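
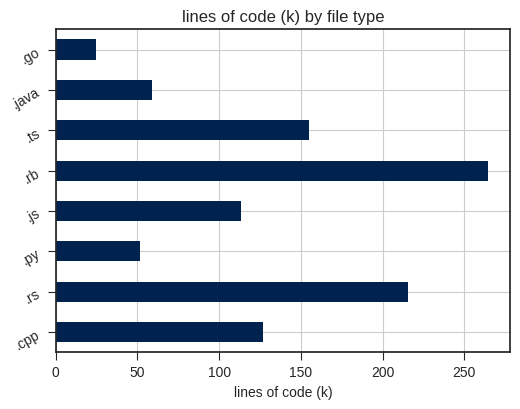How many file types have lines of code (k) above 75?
Above 75: .cpp, .rs, .js, .rb, .ts.

5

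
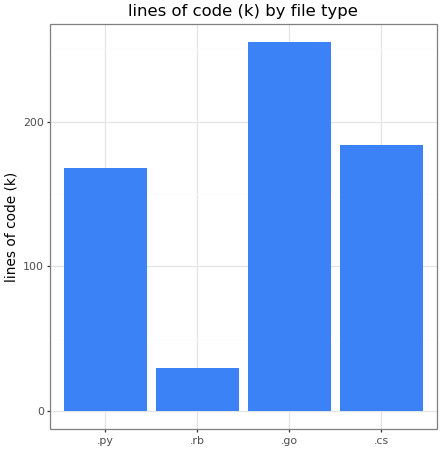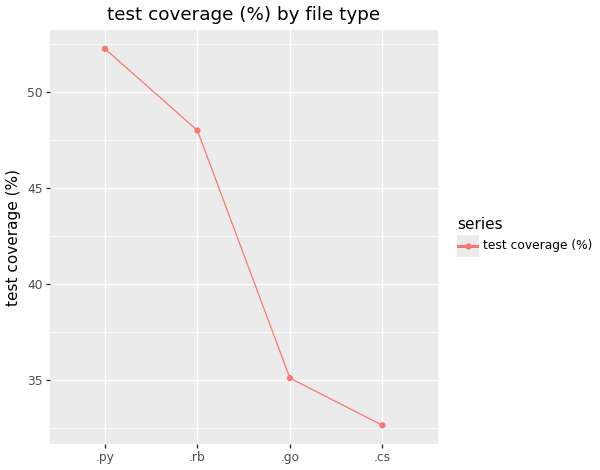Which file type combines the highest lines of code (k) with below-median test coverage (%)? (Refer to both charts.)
Chart 2 median test coverage (%) ≈ 40; below-median file types: .go, .cs. Among those, .go has the highest lines of code (k) (≈ 250).

.go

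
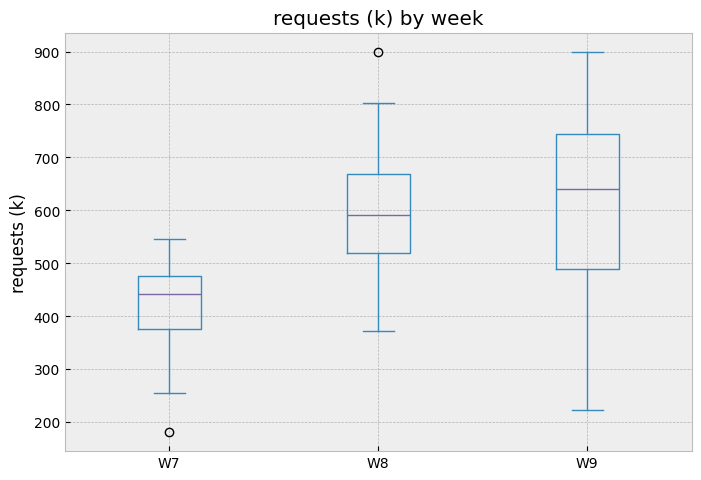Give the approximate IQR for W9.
≈ 260

Q3 ≈ 740, Q1 ≈ 480; IQR ≈ 260.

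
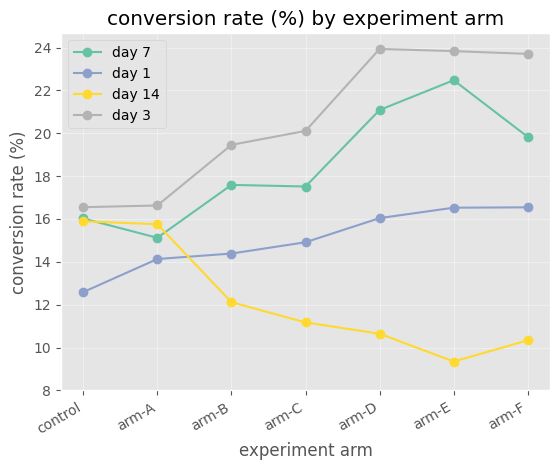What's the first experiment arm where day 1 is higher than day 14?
arm-A: day 1 ≈ 14 vs day 14 ≈ 16 (not yet); arm-B: day 1 ≈ 14 vs day 14 ≈ 12 (first crossover).

arm-B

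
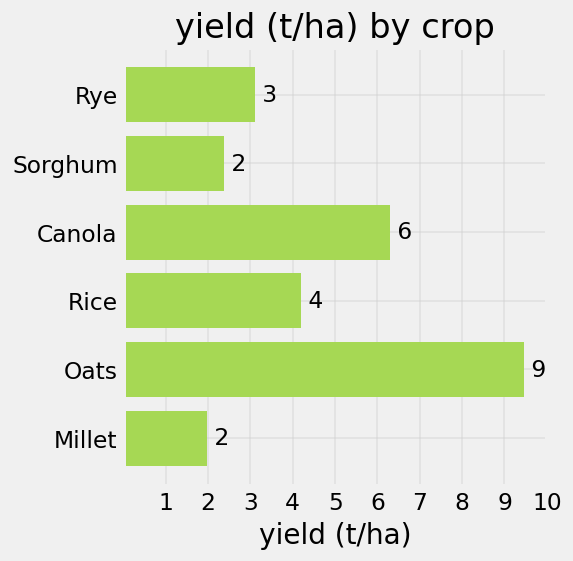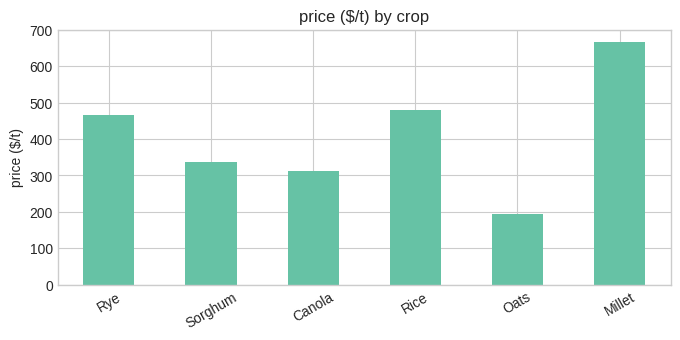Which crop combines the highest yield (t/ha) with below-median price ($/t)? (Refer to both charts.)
Chart 2 median price ($/t) ≈ 400; below-median crops: Sorghum, Canola, Oats. Among those, Oats has the highest yield (t/ha) (≈ 9).

Oats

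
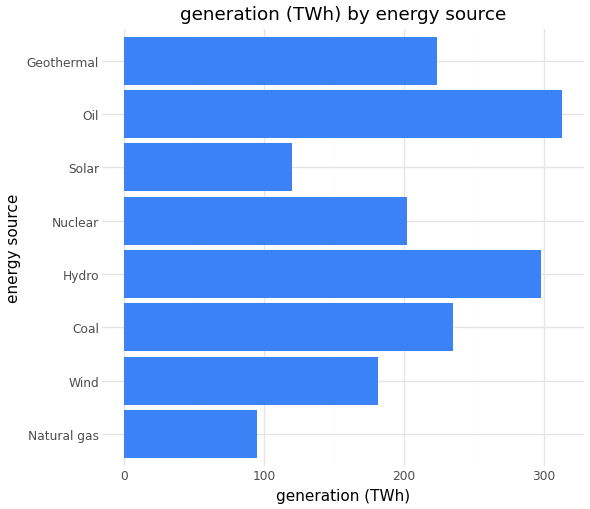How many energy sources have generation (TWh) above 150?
6

Above 150: Wind, Coal, Hydro, Nuclear, Oil, Geothermal.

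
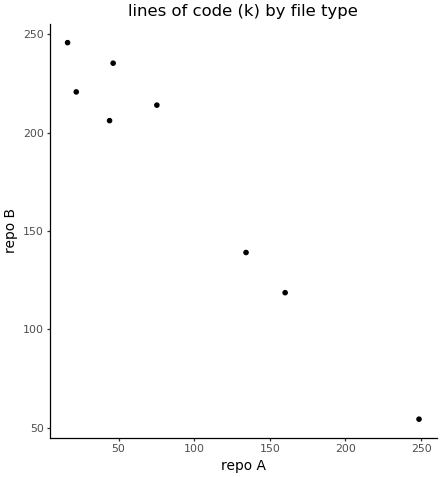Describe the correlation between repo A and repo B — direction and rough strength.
negative, strong

Points are negatively correlated; strong (|r| ≈ 1.0).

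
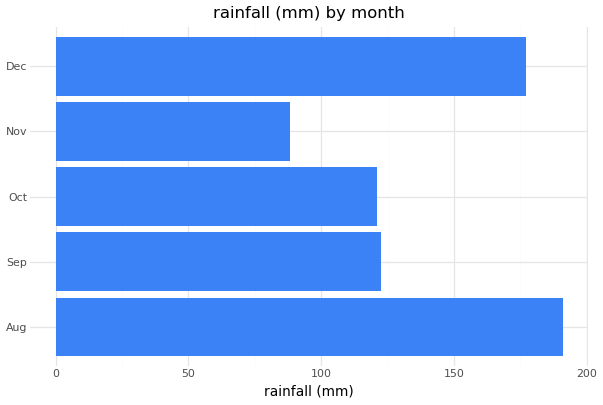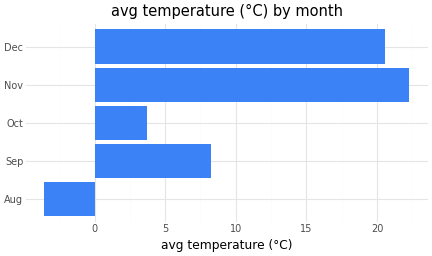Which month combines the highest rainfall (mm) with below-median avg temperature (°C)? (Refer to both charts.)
Aug

Chart 2 median avg temperature (°C) ≈ 10; below-median months: Aug, Oct. Among those, Aug has the highest rainfall (mm) (≈ 200).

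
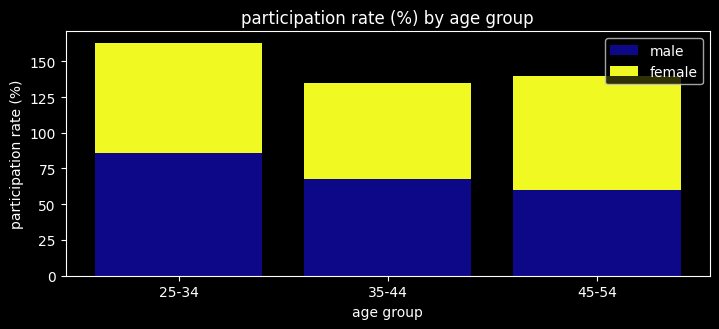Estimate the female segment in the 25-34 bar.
≈ 80

female top ≈ 160, bottom ≈ 80; segment ≈ 80.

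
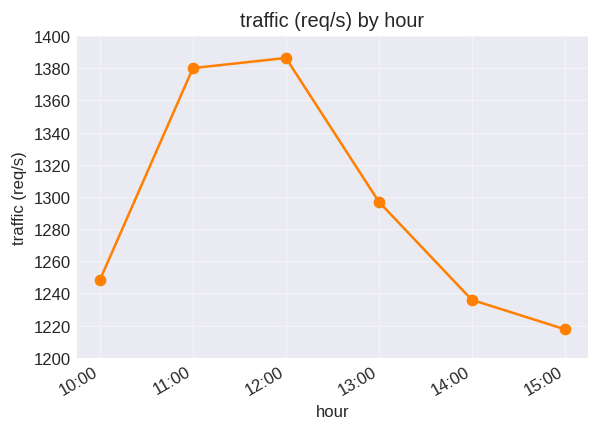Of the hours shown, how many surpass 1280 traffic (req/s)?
3

Above 1280: 11:00, 12:00, 13:00.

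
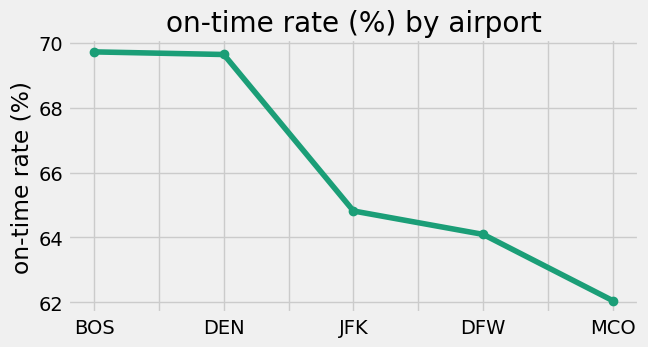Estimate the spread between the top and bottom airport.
≈ 8

Max BOS ≈ 70, min MCO ≈ 62; range ≈ 8.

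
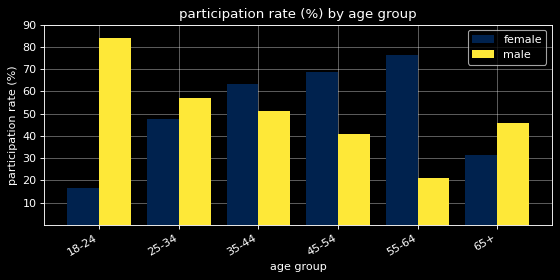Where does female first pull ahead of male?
35-44

25-34: female ≈ 50 vs male ≈ 60 (not yet); 35-44: female ≈ 60 vs male ≈ 50 (first crossover).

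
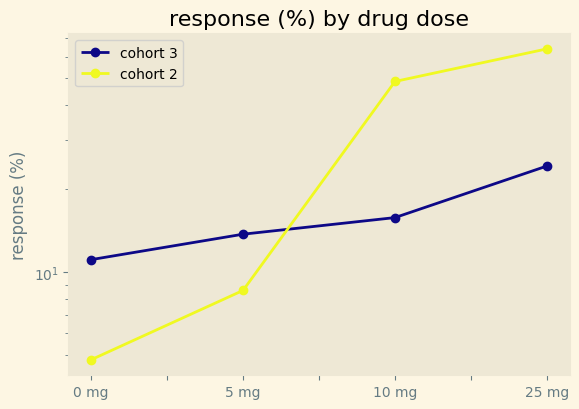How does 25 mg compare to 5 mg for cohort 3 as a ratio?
25 mg ≈ 25, 5 mg ≈ 15; 25/15 ≈ 1.67.

≈ 1.67×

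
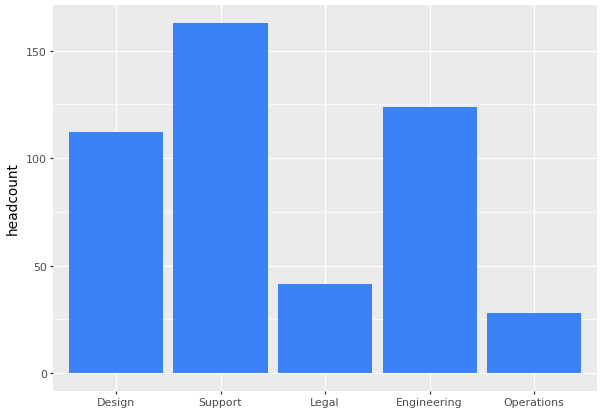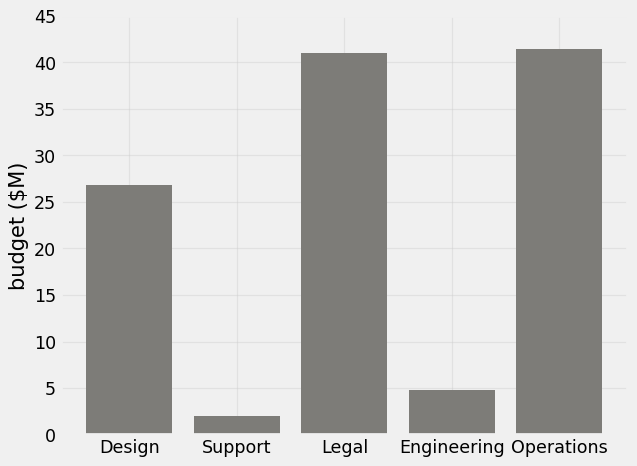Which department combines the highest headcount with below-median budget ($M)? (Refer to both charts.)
Support

Chart 2 median budget ($M) ≈ 25; below-median departments: Support, Engineering. Among those, Support has the highest headcount (≈ 160).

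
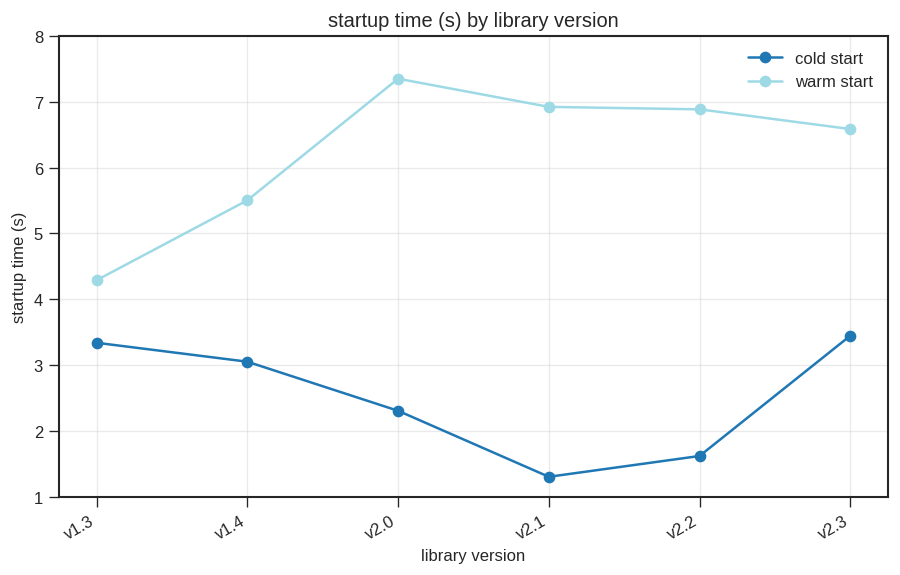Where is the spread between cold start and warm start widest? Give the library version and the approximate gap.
v2.1: cold start ≈ 1, warm start ≈ 7 → gap ≈ 6. Next-largest (v2.2) is only ≈ 5.

v2.1, ≈ 6 s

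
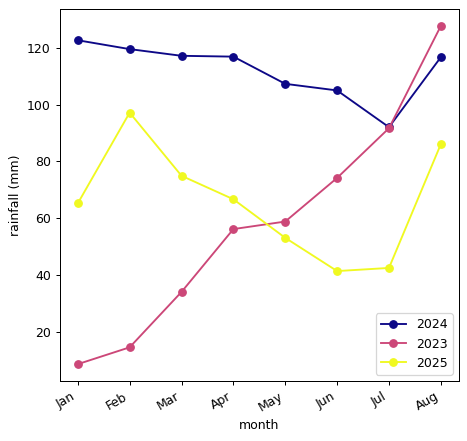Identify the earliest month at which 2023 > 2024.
Jul: 2023 ≈ 90 vs 2024 ≈ 90 (not yet); Aug: 2023 ≈ 130 vs 2024 ≈ 120 (first crossover).

Aug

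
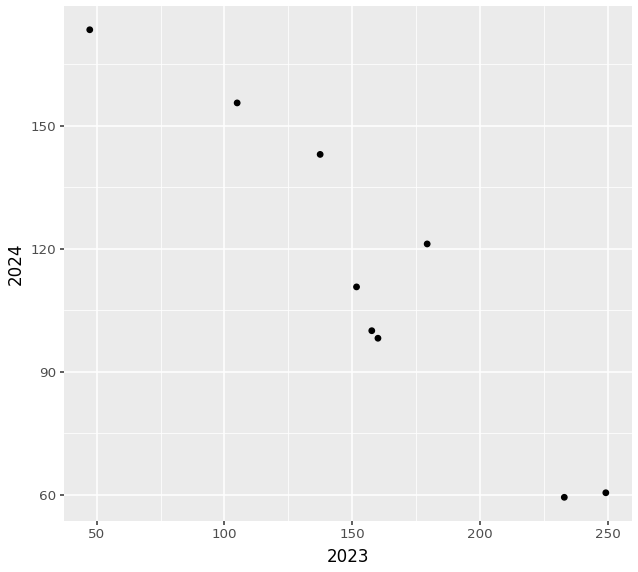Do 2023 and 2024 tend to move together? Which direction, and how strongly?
Points are negatively correlated; strong (|r| ≈ 0.9).

negative, strong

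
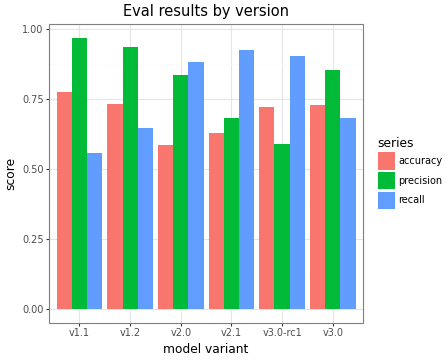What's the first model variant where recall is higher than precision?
v1.2: recall ≈ 0.6 vs precision ≈ 0.9 (not yet); v2.0: recall ≈ 0.9 vs precision ≈ 0.8 (first crossover).

v2.0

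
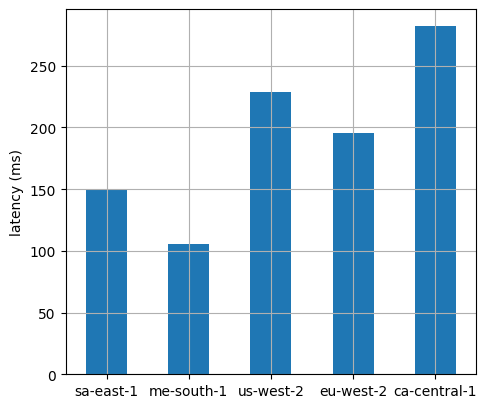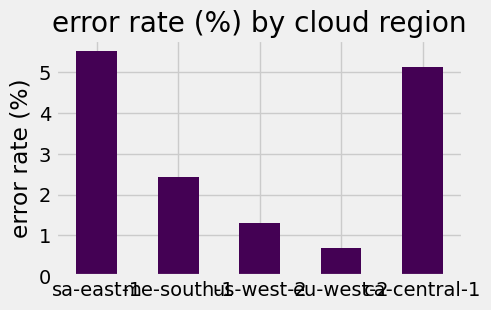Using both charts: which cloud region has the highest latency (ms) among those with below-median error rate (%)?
Chart 2 median error rate (%) ≈ 2; below-median cloud regions: us-west-2, eu-west-2. Among those, us-west-2 has the highest latency (ms) (≈ 250).

us-west-2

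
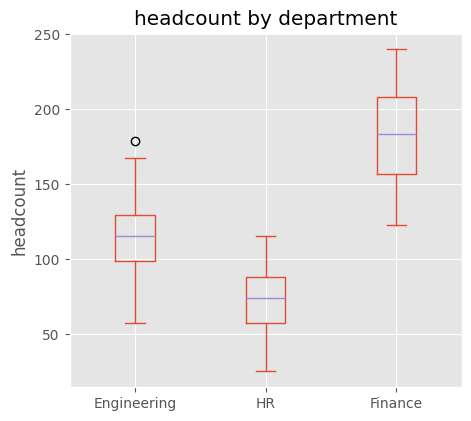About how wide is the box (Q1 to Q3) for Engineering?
Q3 ≈ 130, Q1 ≈ 100; IQR ≈ 30.

≈ 30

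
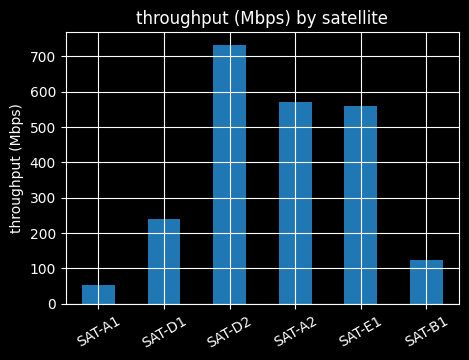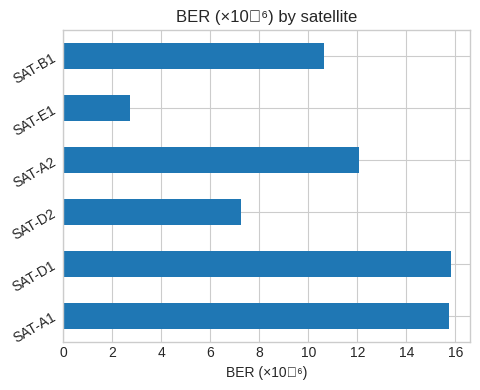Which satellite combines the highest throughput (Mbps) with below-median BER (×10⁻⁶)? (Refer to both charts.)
Chart 2 median BER (×10⁻⁶) ≈ 12; below-median satellites: SAT-D2, SAT-E1, SAT-B1. Among those, SAT-D2 has the highest throughput (Mbps) (≈ 700).

SAT-D2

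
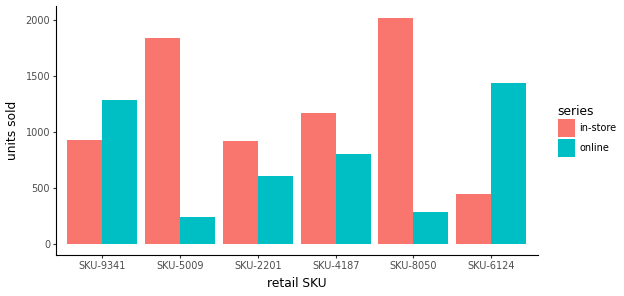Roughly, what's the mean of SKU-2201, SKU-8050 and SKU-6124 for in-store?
≈ 1133

(1000 + 2000 + 400) / 3 ≈ 1133.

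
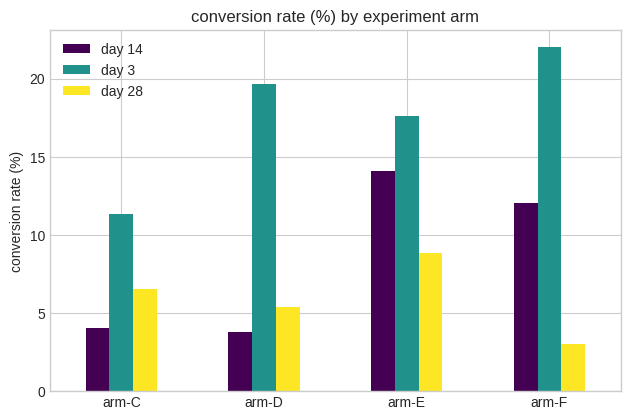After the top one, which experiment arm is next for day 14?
arm-F

Top 3 for day 14: arm-E ≈ 14, arm-F ≈ 12, arm-C ≈ 4.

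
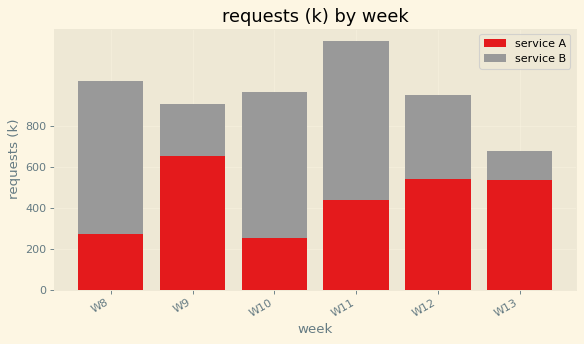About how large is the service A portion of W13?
≈ 600

service A top ≈ 600, bottom ≈ 0; segment ≈ 600.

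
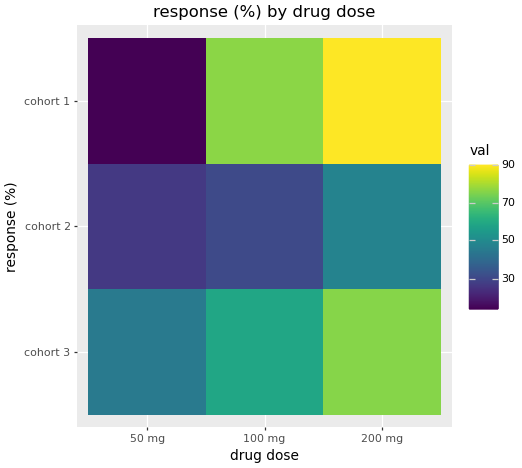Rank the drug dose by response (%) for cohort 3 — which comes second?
100 mg

Top 3 for cohort 3: 200 mg ≈ 80, 100 mg ≈ 60, 50 mg ≈ 40.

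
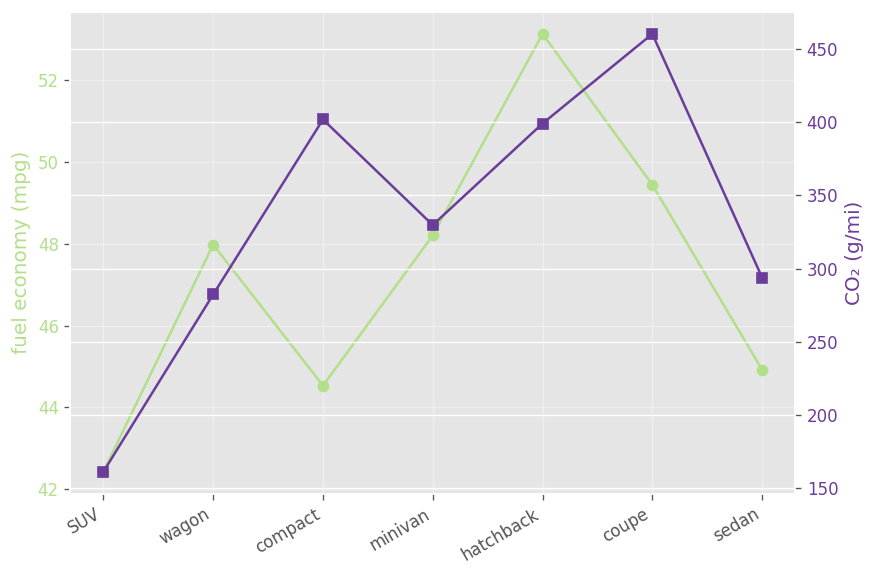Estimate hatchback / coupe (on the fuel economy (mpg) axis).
≈ 1.08×

hatchback ≈ 53, coupe ≈ 49; 53/49 ≈ 1.08.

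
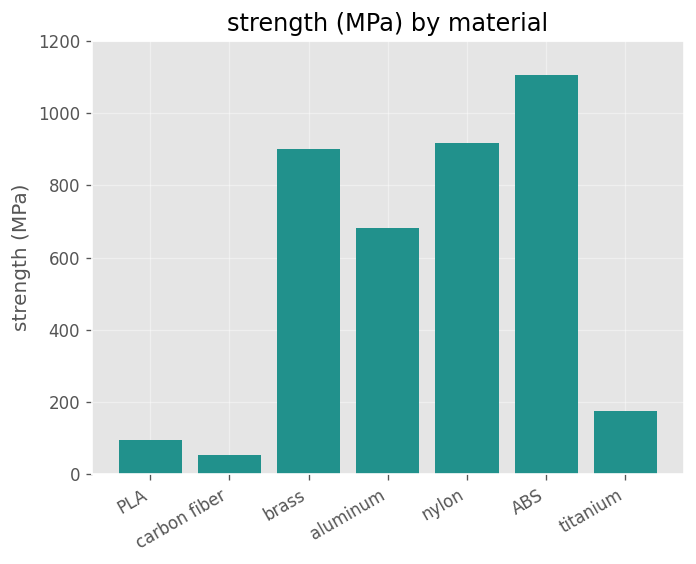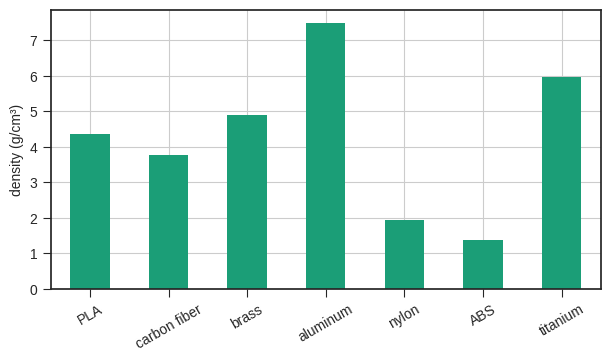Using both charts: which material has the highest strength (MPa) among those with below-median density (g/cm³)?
ABS

Chart 2 median density (g/cm³) ≈ 4; below-median materials: carbon fiber, nylon, ABS. Among those, ABS has the highest strength (MPa) (≈ 1200).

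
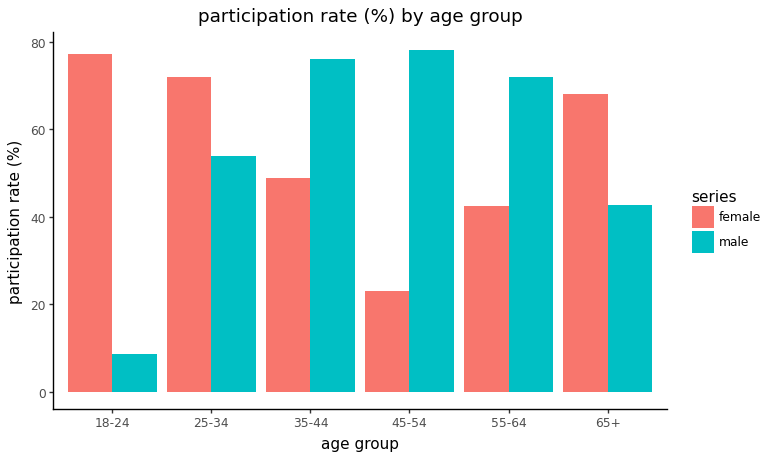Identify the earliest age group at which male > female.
35-44

25-34: male ≈ 50 vs female ≈ 70 (not yet); 35-44: male ≈ 80 vs female ≈ 50 (first crossover).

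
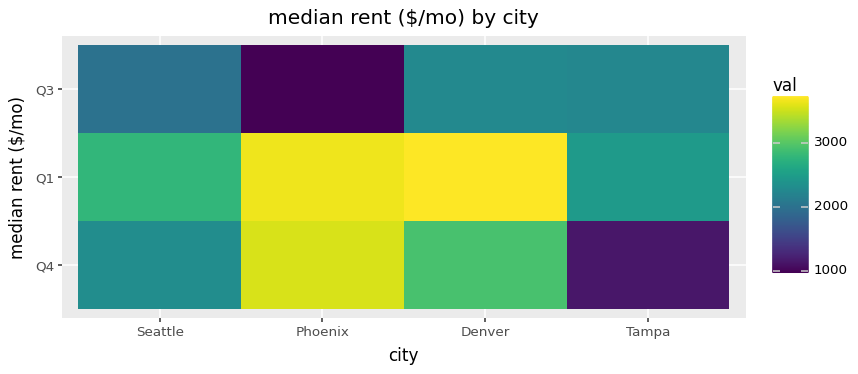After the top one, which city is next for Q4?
Denver

Top 3 for Q4: Phoenix ≈ 3500, Denver ≈ 3000, Seattle ≈ 2500.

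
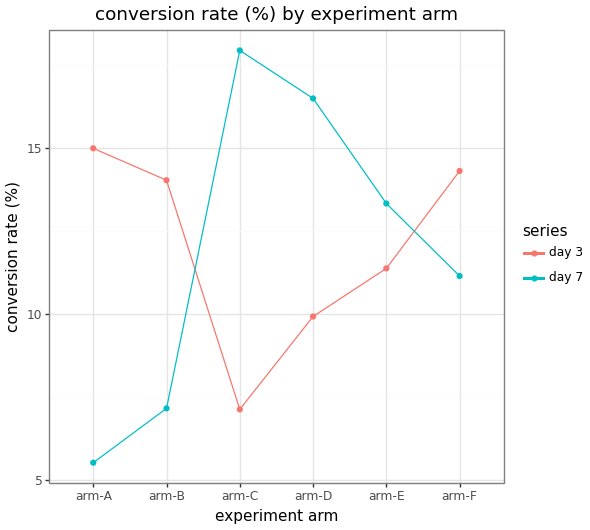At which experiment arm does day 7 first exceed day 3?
arm-B: day 7 ≈ 8 vs day 3 ≈ 14 (not yet); arm-C: day 7 ≈ 18 vs day 3 ≈ 8 (first crossover).

arm-C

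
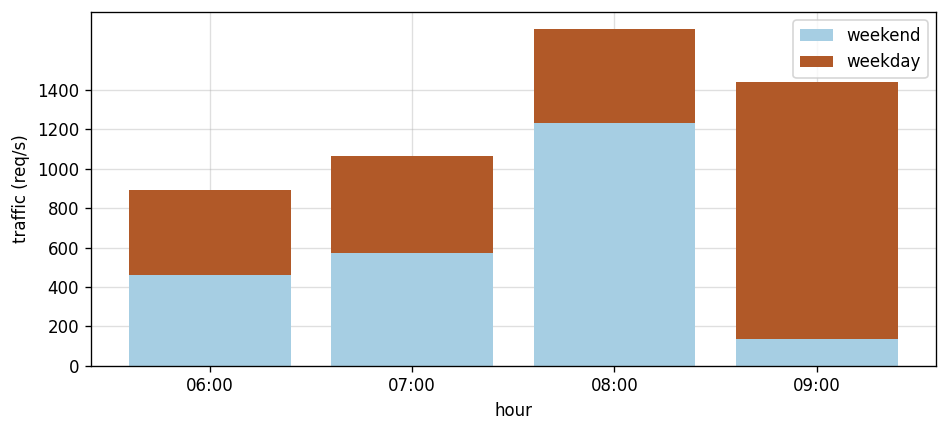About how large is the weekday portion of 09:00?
weekday top ≈ 1400, bottom ≈ 200; segment ≈ 1200.

≈ 1200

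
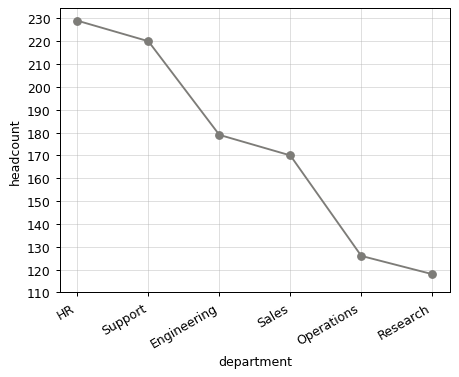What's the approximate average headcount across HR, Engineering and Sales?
≈ 193

(230 + 180 + 170) / 3 ≈ 193.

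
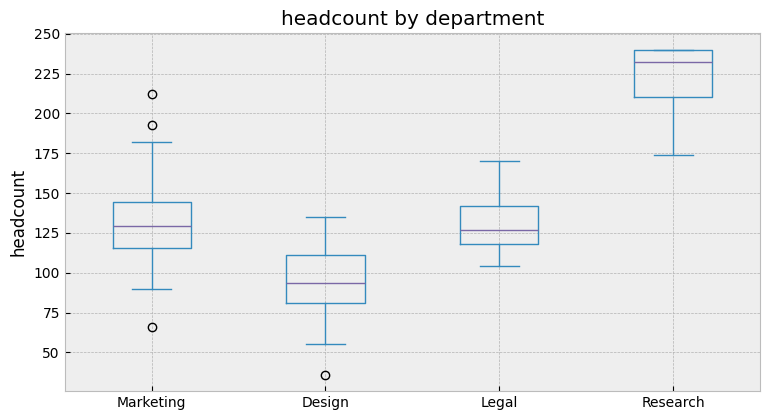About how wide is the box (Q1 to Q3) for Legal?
≈ 20

Q3 ≈ 140, Q1 ≈ 120; IQR ≈ 20.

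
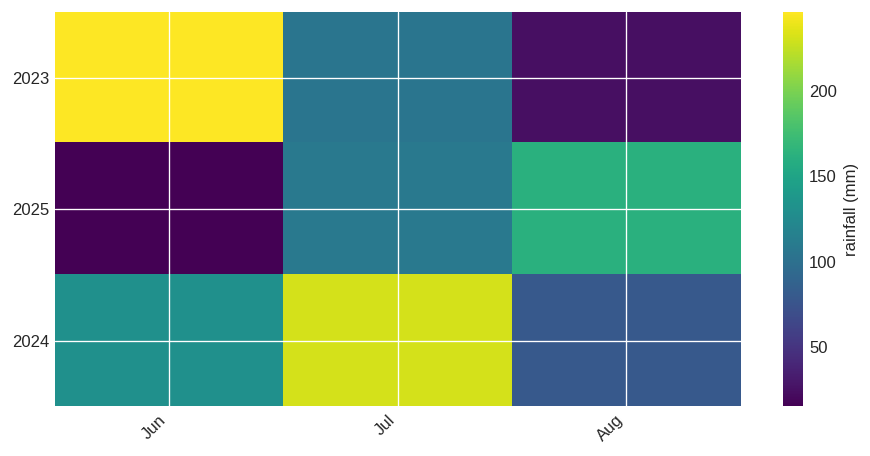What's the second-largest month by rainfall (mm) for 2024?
Top 3 for 2024: Jul ≈ 240, Jun ≈ 140, Aug ≈ 80.

Jun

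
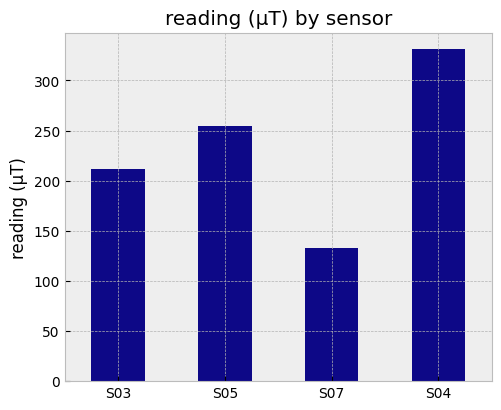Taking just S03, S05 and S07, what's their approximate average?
≈ 200

(200 + 250 + 150) / 3 ≈ 200.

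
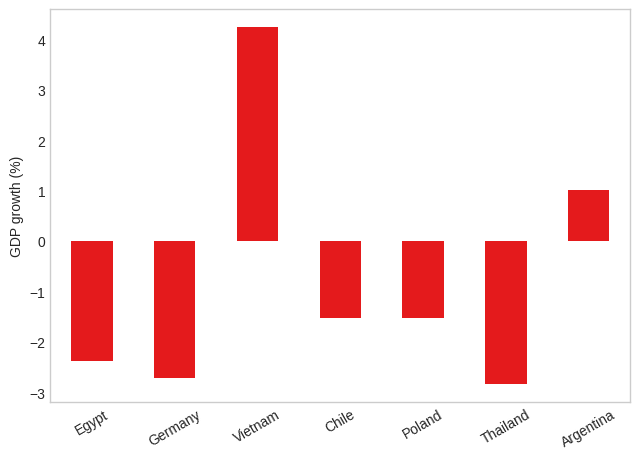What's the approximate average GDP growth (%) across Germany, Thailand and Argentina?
(-3 + -3 + 1) / 3 ≈ -2.

≈ -2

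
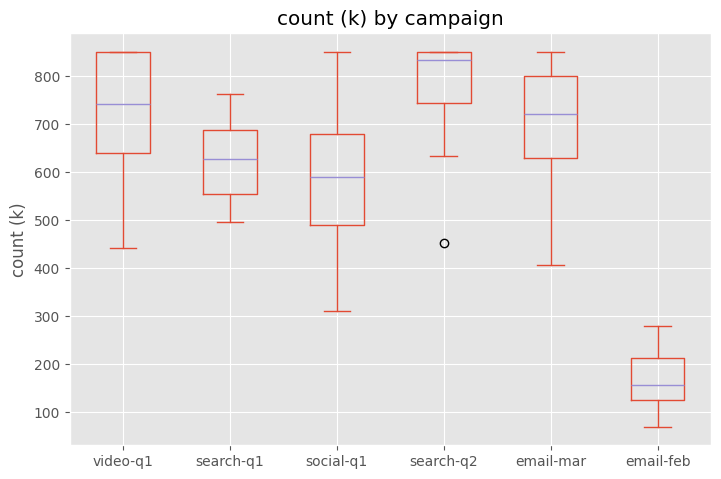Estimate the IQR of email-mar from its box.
Q3 ≈ 800, Q1 ≈ 600; IQR ≈ 200.

≈ 200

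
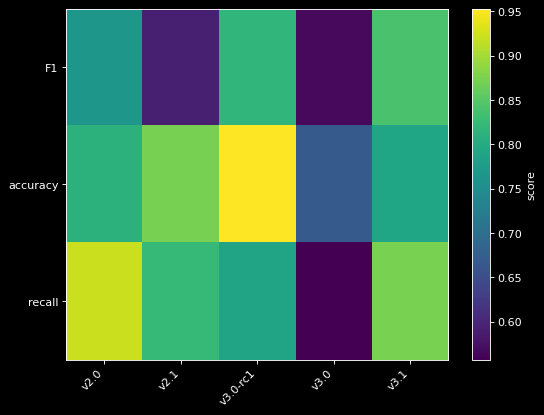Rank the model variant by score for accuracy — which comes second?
v2.1

Top 3 for accuracy: v3.0-rc1 ≈ 0.95, v2.1 ≈ 0.85, v2.0 ≈ 0.80.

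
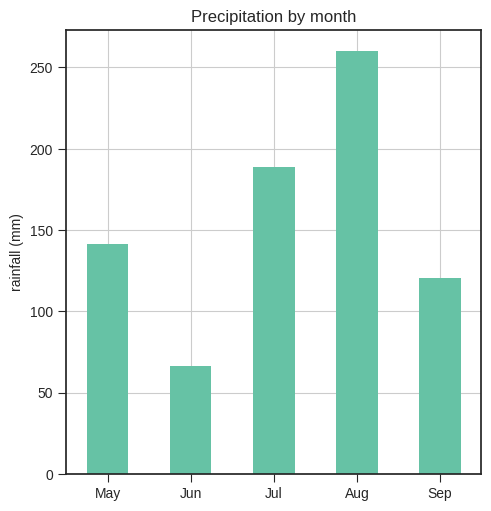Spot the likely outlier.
Aug ≈ 250; the rest sit between ≈ 75 and ≈ 200.

Aug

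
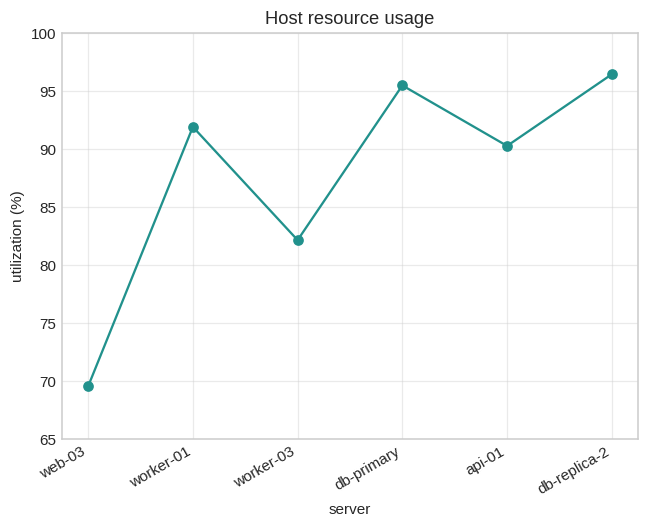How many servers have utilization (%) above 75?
Above 75: worker-01, worker-03, db-primary, api-01, db-replica-2.

5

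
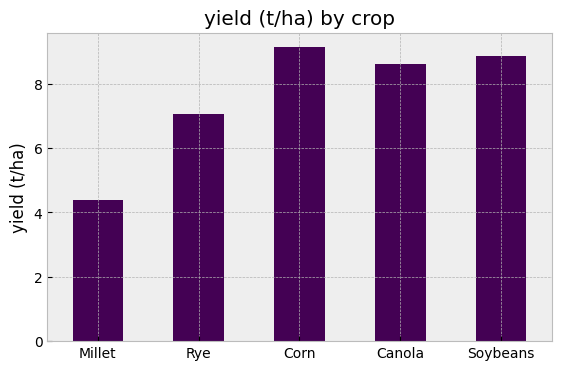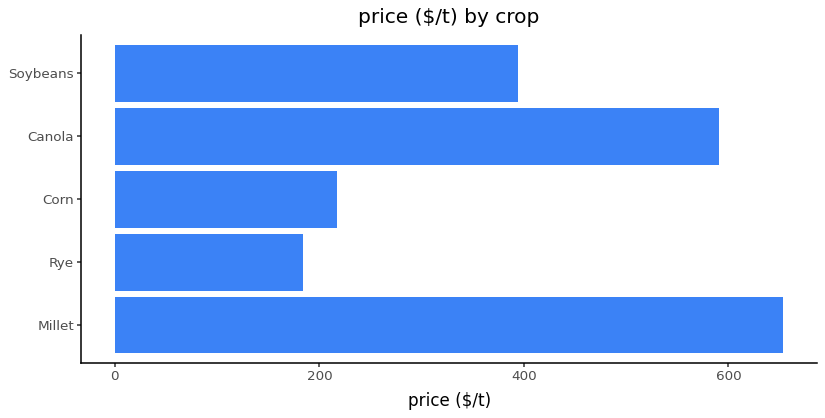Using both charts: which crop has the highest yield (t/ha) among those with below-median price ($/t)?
Chart 2 median price ($/t) ≈ 400; below-median crops: Rye, Corn. Among those, Corn has the highest yield (t/ha) (≈ 9).

Corn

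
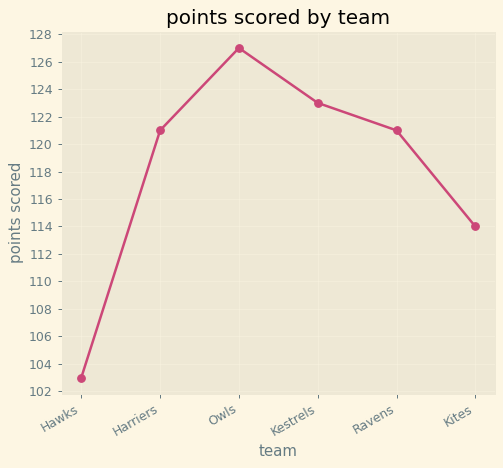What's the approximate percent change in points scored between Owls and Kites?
≈ -10.9%

Owls ≈ 128, Kites ≈ 114; (114 − 128) / 128 ≈ -10.9%.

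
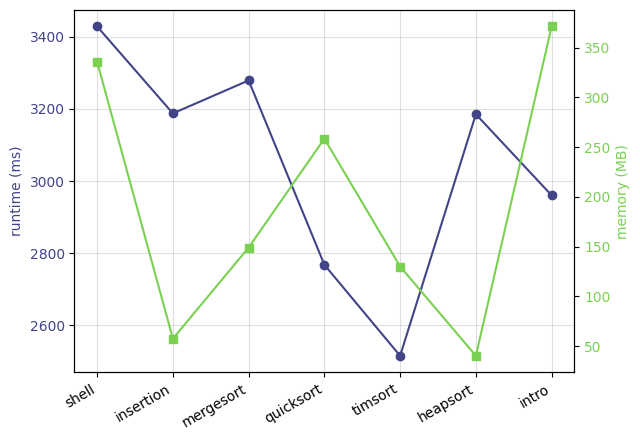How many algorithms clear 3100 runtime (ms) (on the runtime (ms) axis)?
4

Above 3100: shell, insertion, mergesort, heapsort.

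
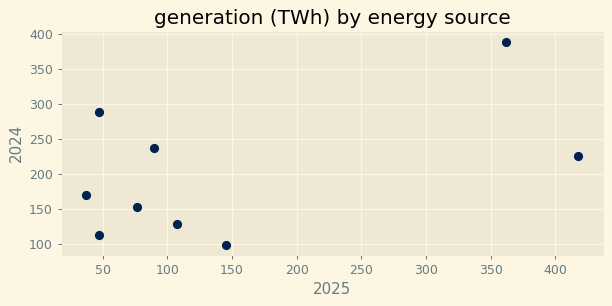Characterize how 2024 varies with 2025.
Points are positively correlated; moderate (|r| ≈ 0.5).

positive, moderate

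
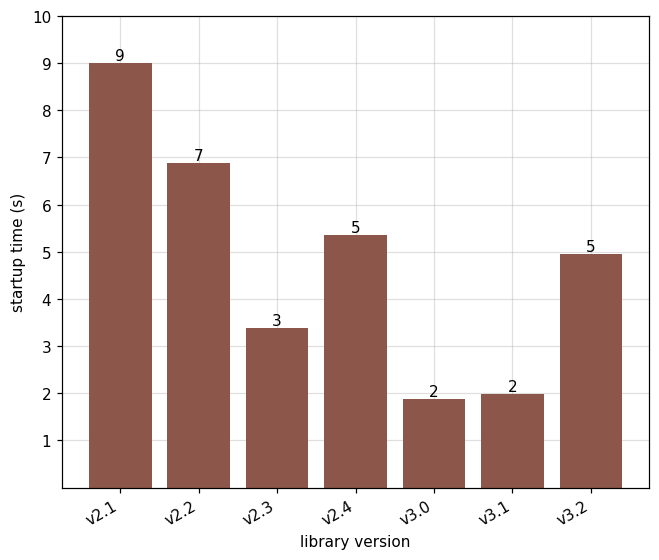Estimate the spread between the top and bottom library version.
≈ 7

Max v2.1 ≈ 9, min v3.0 ≈ 2; range ≈ 7.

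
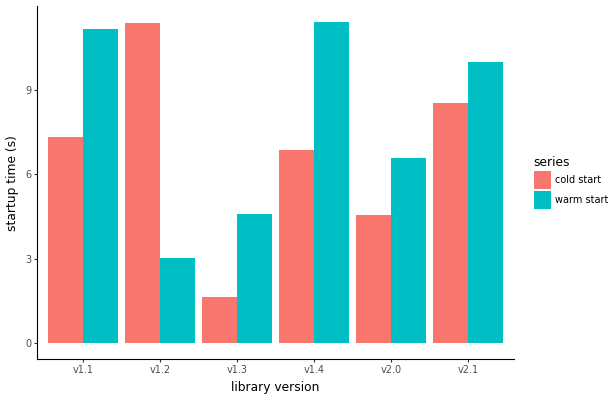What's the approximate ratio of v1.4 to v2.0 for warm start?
≈ 1.57×

v1.4 ≈ 11, v2.0 ≈ 7; 11/7 ≈ 1.57.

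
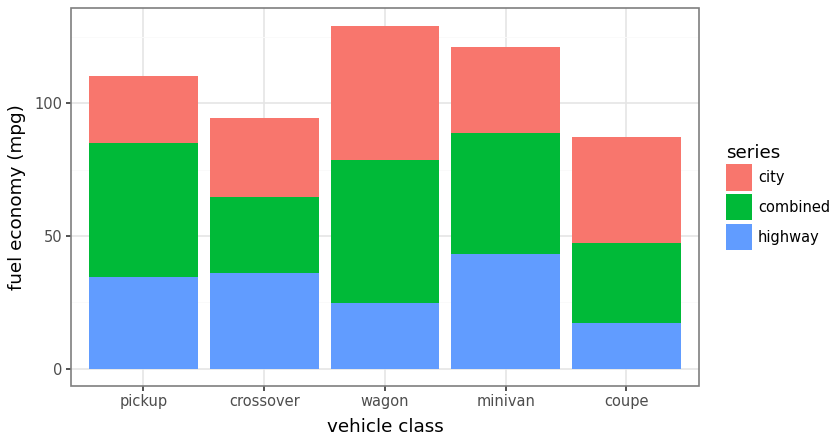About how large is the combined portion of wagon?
combined top ≈ 80, bottom ≈ 20; segment ≈ 60.

≈ 60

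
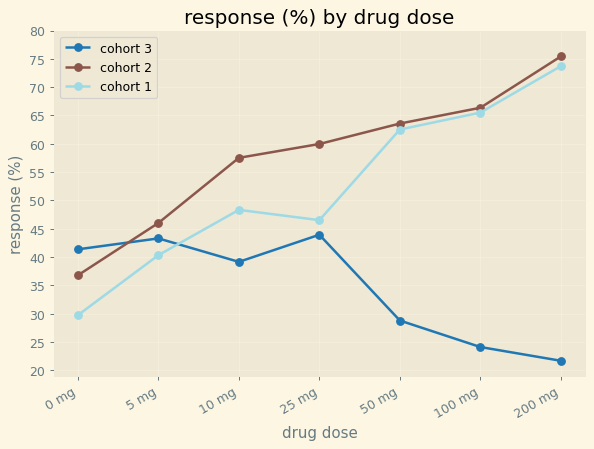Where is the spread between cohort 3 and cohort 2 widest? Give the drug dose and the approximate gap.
200 mg, ≈ 55 %

200 mg: cohort 3 ≈ 20, cohort 2 ≈ 75 → gap ≈ 55. Next-largest (100 mg) is only ≈ 40.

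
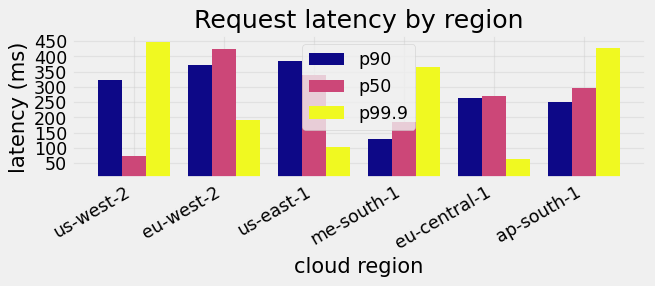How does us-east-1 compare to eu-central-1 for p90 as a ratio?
≈ 1.6×

us-east-1 ≈ 400, eu-central-1 ≈ 250; 400/250 ≈ 1.6.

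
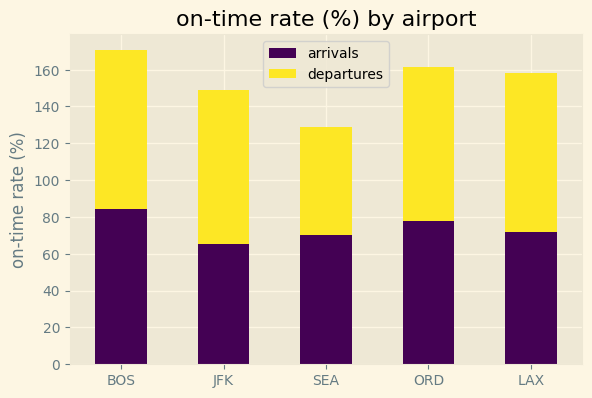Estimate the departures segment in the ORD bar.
departures top ≈ 160, bottom ≈ 80; segment ≈ 80.

≈ 80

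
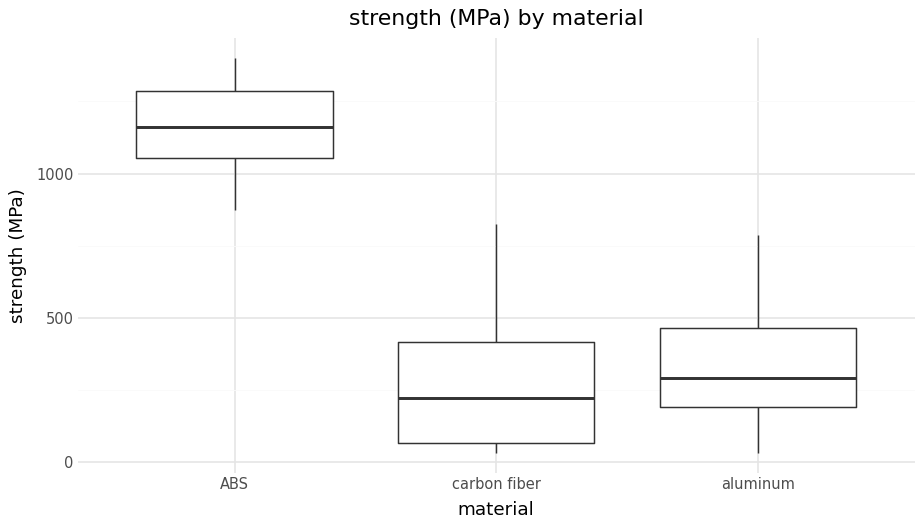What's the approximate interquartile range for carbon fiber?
≈ 300

Q3 ≈ 400, Q1 ≈ 100; IQR ≈ 300.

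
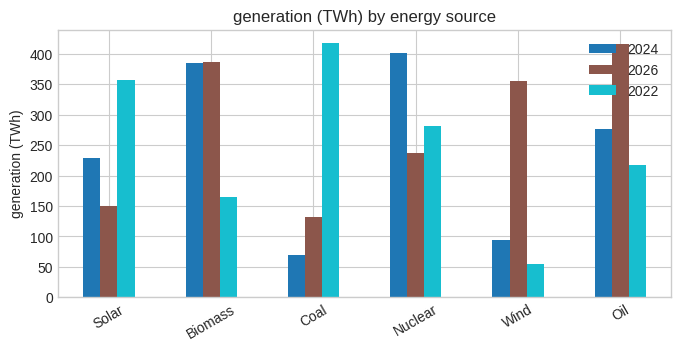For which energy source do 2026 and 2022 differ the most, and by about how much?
Wind: 2026 ≈ 350, 2022 ≈ 50 → gap ≈ 300. Next-largest (Coal) is only ≈ 250.

Wind, ≈ 300 TWh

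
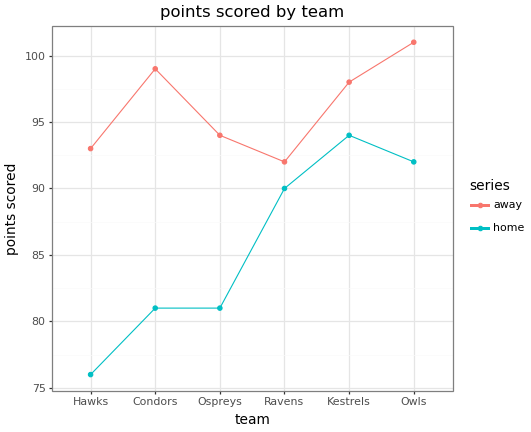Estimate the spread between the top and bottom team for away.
Max Owls ≈ 100, min Ravens ≈ 90; range ≈ 10.

≈ 10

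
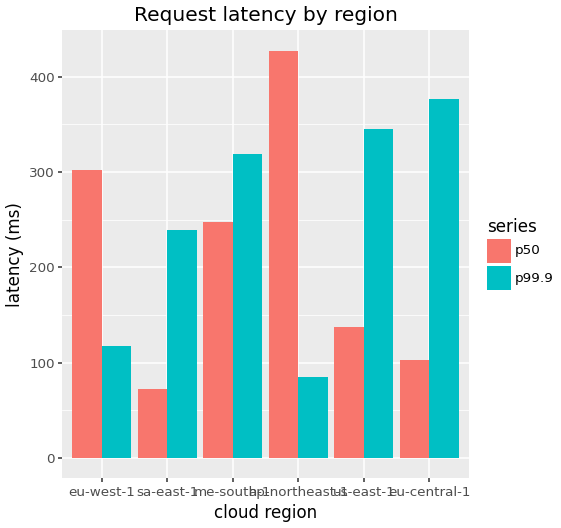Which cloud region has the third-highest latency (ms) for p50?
Top 4 for p50: ap-northeast-1 ≈ 450, eu-west-1 ≈ 300, me-south-1 ≈ 250, us-east-1 ≈ 150.

me-south-1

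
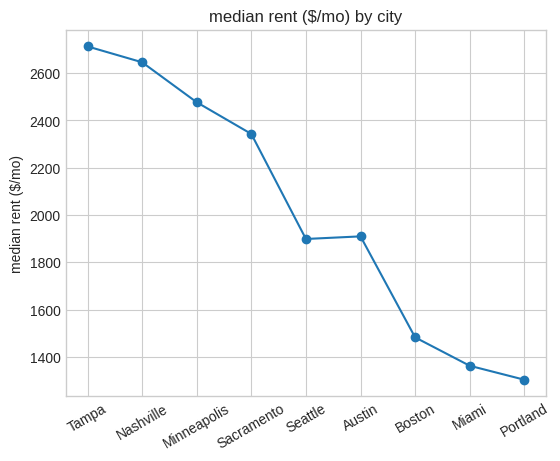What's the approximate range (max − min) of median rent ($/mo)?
≈ 1400

Max Tampa ≈ 2800, min Portland ≈ 1400; range ≈ 1400.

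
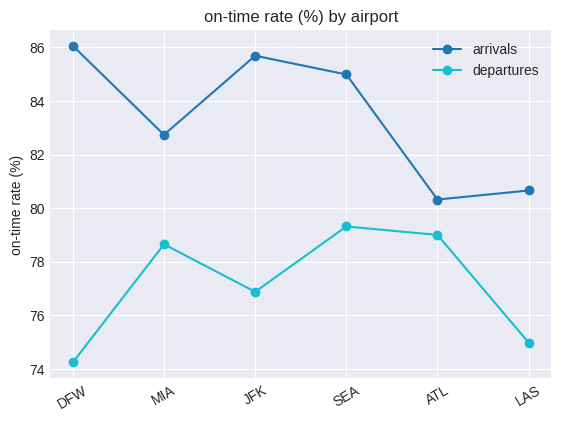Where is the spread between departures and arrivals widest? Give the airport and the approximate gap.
DFW: departures ≈ 74, arrivals ≈ 86 → gap ≈ 12. Next-largest (JFK) is only ≈ 9.

DFW, ≈ 12 %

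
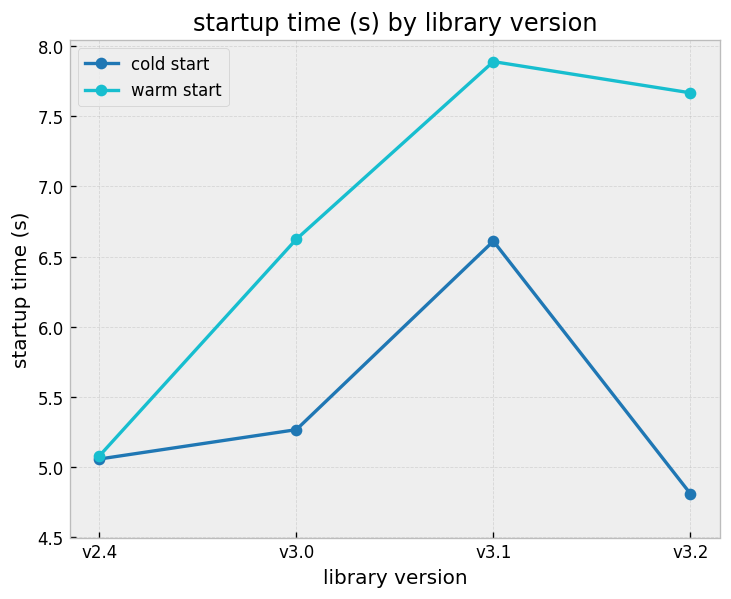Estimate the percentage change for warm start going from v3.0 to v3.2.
v3.0 ≈ 6.5, v3.2 ≈ 7.5; (7.5 − 6.5) / 6.5 ≈ +15.4%.

≈ +15.4%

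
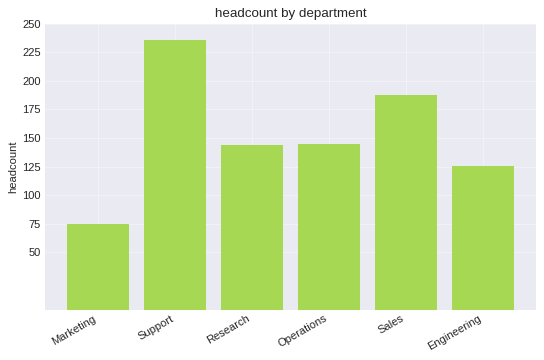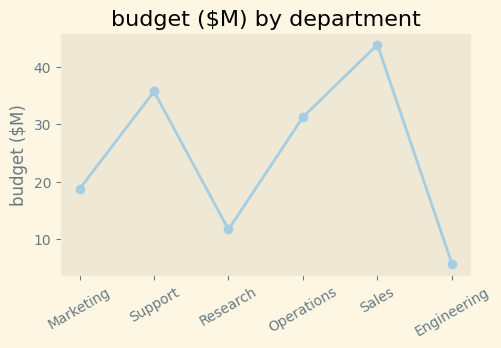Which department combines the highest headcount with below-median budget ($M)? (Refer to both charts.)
Chart 2 median budget ($M) ≈ 25; below-median departments: Marketing, Research, Engineering. Among those, Research has the highest headcount (≈ 150).

Research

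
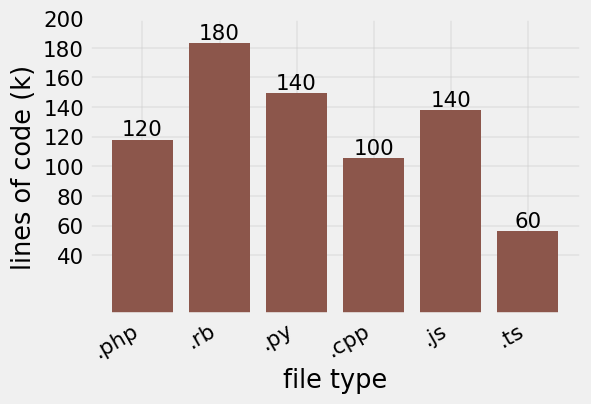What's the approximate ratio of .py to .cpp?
.py ≈ 140, .cpp ≈ 100; 140/100 ≈ 1.4.

≈ 1.4×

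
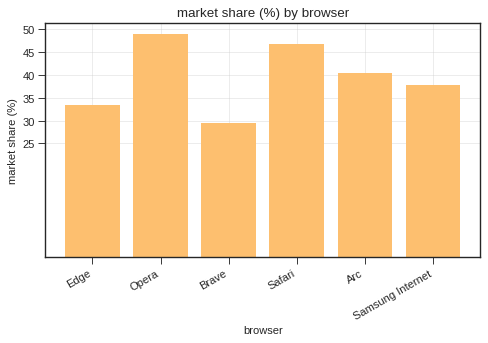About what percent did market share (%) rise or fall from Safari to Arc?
Safari ≈ 45, Arc ≈ 40; (40 − 45) / 45 ≈ -11.1%.

≈ -11.1%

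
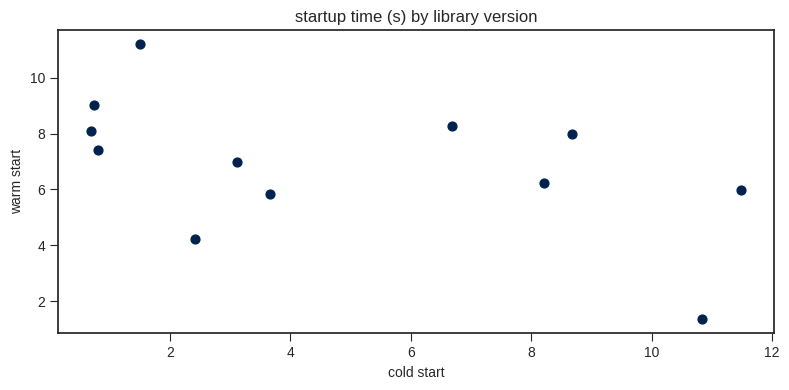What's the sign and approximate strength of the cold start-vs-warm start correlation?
Points are negatively correlated; moderate (|r| ≈ 0.5).

negative, moderate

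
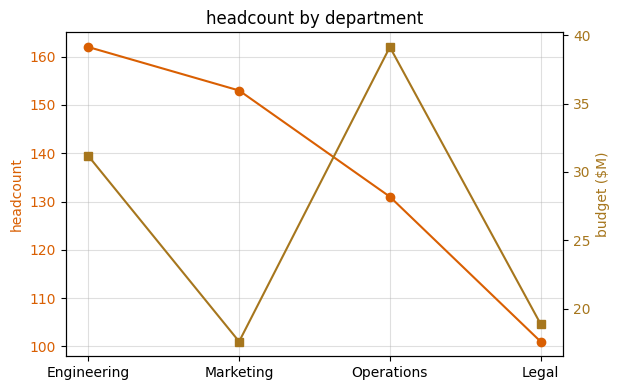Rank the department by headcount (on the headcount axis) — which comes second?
Top 3 (on the headcount axis): Engineering ≈ 160, Marketing ≈ 150, Operations ≈ 130.

Marketing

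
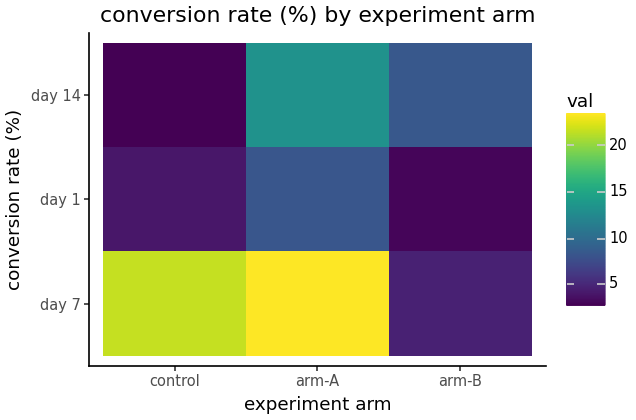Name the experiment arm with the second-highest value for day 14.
arm-B

Top 3 for day 14: arm-A ≈ 14, arm-B ≈ 8, control ≈ 2.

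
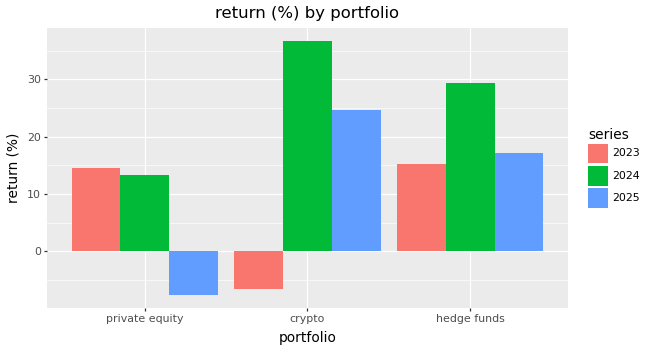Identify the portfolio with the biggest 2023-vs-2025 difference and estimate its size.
crypto: 2023 ≈ -5, 2025 ≈ 25 → gap ≈ 30. Next-largest (private equity) is only ≈ 25.

crypto, ≈ 30 %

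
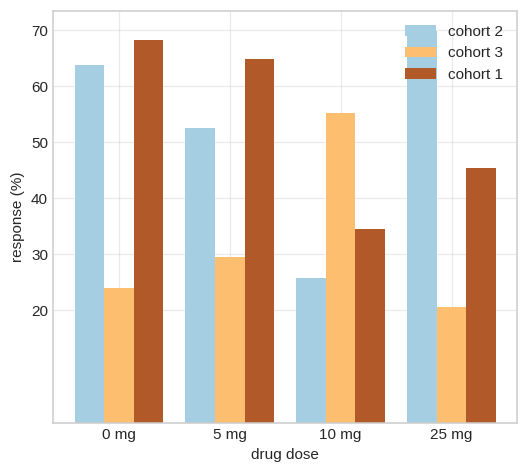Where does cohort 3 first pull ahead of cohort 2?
5 mg: cohort 3 ≈ 30 vs cohort 2 ≈ 50 (not yet); 10 mg: cohort 3 ≈ 60 vs cohort 2 ≈ 30 (first crossover).

10 mg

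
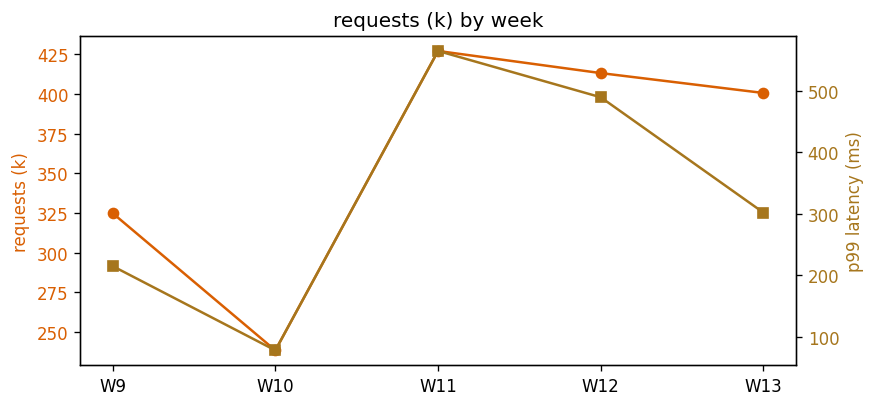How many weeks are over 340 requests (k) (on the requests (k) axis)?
3

Above 340: W11, W12, W13.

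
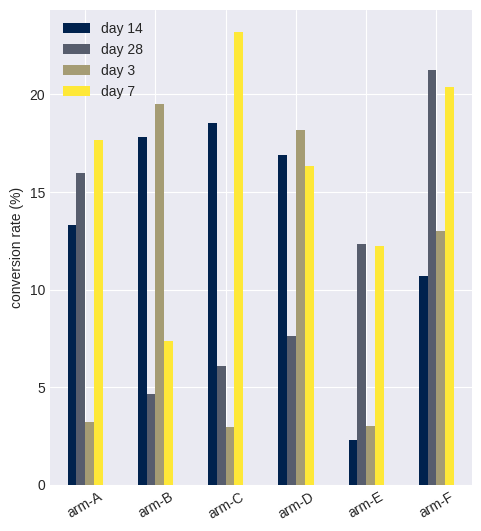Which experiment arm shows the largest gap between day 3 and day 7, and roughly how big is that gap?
arm-C: day 3 ≈ 2, day 7 ≈ 24 → gap ≈ 22. Next-largest (arm-A) is only ≈ 14.

arm-C, ≈ 22 %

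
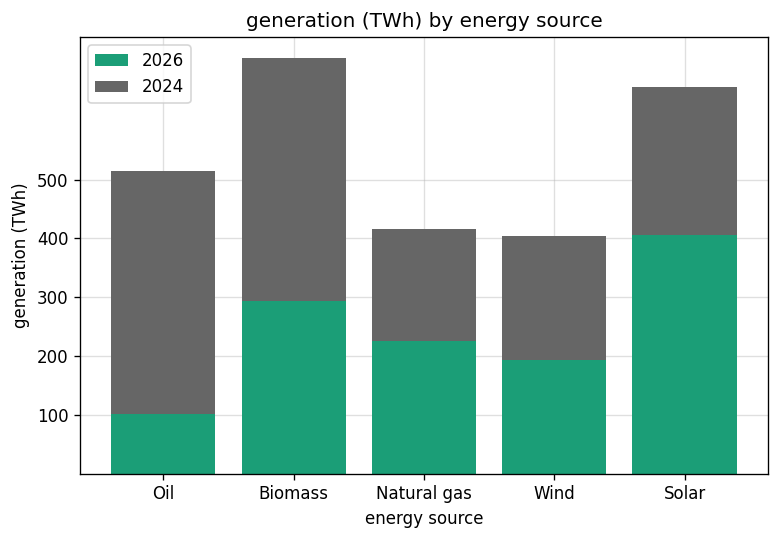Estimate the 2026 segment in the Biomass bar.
2026 top ≈ 300, bottom ≈ 0; segment ≈ 300.

≈ 300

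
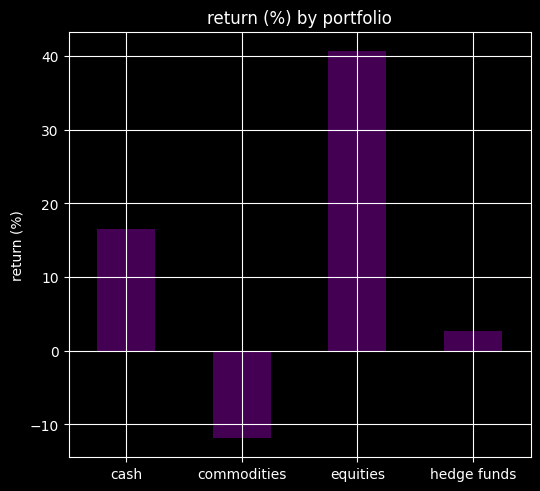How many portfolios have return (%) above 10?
2

Above 10: cash, equities.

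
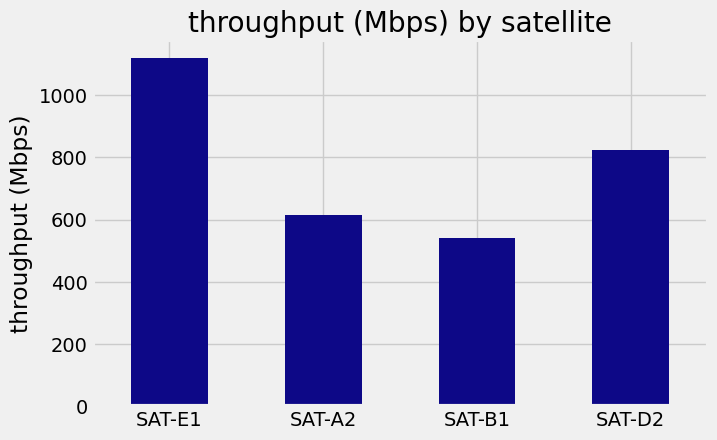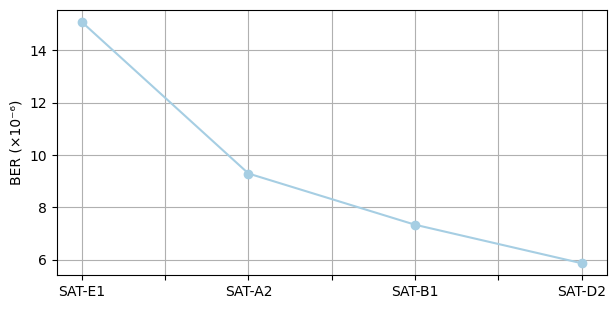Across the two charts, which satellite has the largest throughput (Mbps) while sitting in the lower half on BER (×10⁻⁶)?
SAT-D2

Chart 2 median BER (×10⁻⁶) ≈ 8; below-median satellites: SAT-B1, SAT-D2. Among those, SAT-D2 has the highest throughput (Mbps) (≈ 800).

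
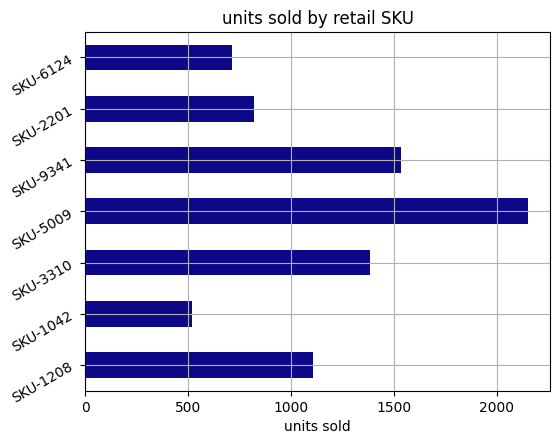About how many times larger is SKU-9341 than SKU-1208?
SKU-9341 ≈ 1600, SKU-1208 ≈ 1200; 1600/1200 ≈ 1.33.

≈ 1.33×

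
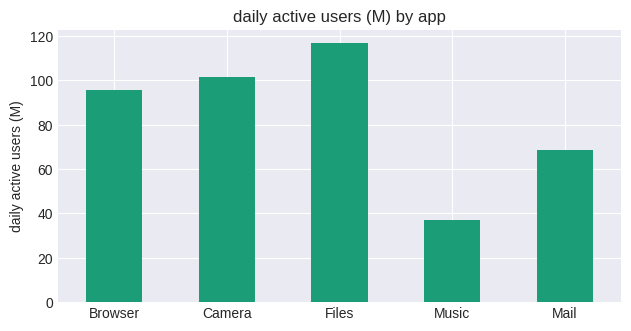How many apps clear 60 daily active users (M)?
Above 60: Browser, Camera, Files, Mail.

4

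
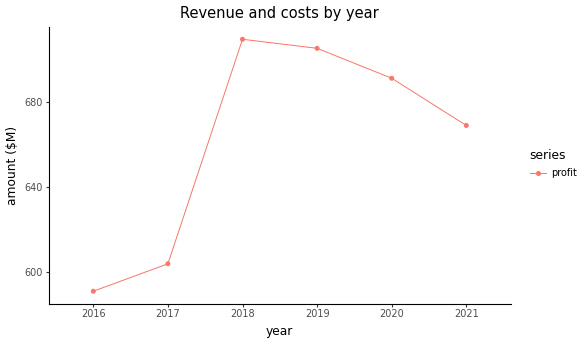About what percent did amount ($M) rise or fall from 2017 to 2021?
2017 ≈ 600, 2021 ≈ 670; (670 − 600) / 600 ≈ +11.7%.

≈ +11.7%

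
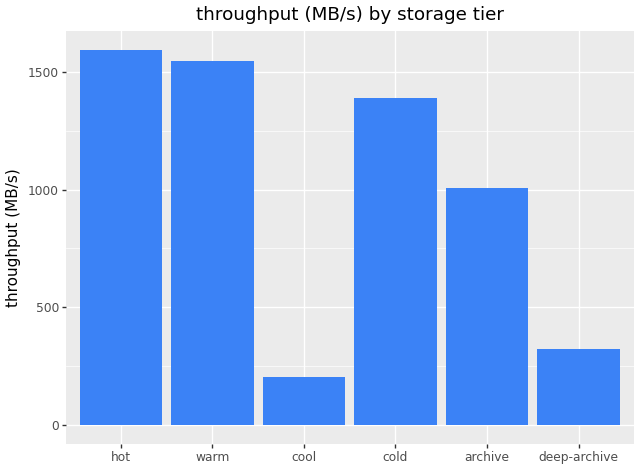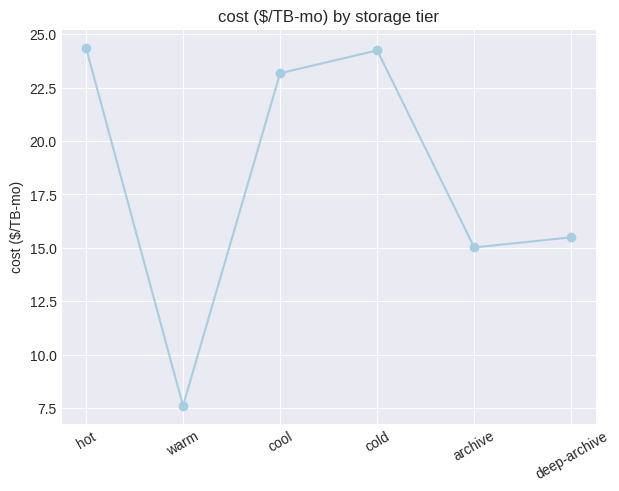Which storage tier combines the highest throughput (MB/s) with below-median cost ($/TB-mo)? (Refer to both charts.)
Chart 2 median cost ($/TB-mo) ≈ 20; below-median storage tiers: warm, archive, deep-archive. Among those, warm has the highest throughput (MB/s) (≈ 1600).

warm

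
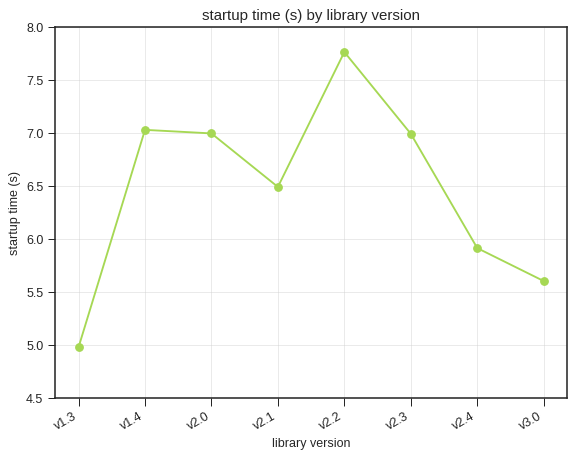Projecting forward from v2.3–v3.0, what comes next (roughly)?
Last three: 7.0, 6.0, 5.5 → slope ≈ -0.75/step → next ≈ 4.75.

≈ 4.75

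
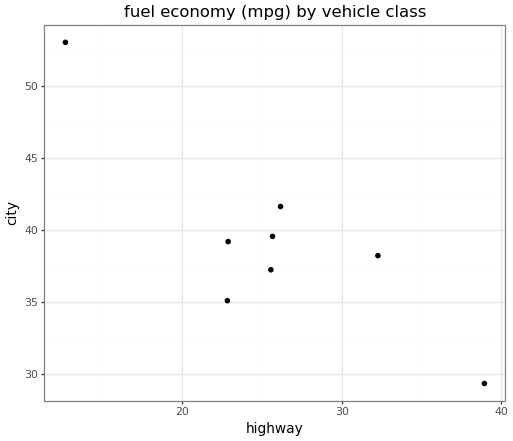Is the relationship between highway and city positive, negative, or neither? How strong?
negative, strong

Points are negatively correlated; strong (|r| ≈ 0.8).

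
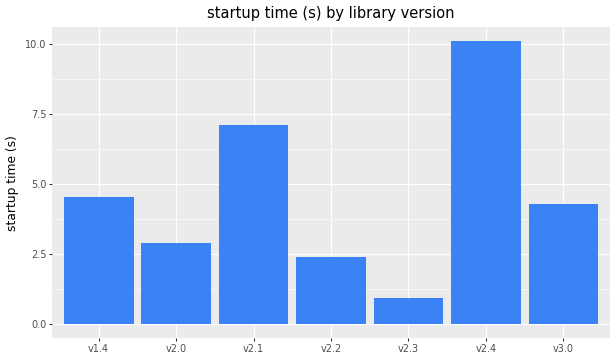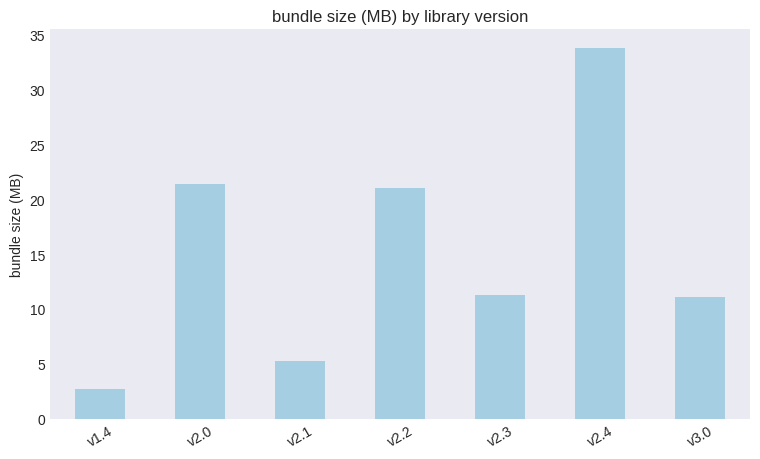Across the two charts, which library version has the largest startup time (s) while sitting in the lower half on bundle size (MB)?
Chart 2 median bundle size (MB) ≈ 10; below-median library versions: v1.4, v2.1, v3.0. Among those, v2.1 has the highest startup time (s) (≈ 7).

v2.1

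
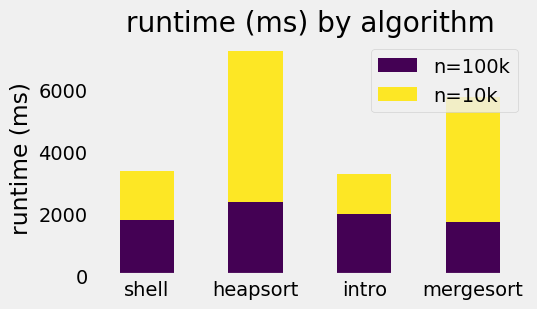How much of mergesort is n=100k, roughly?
n=100k top ≈ 2000, bottom ≈ 0; segment ≈ 2000.

≈ 2000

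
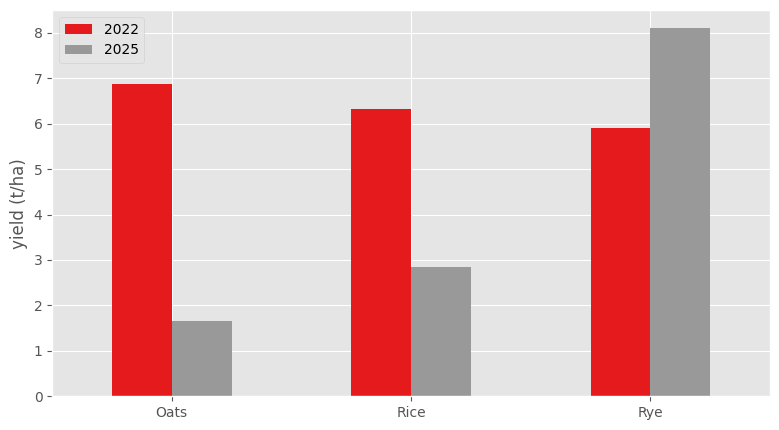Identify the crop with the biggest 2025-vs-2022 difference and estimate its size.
Oats, ≈ 5 t/ha

Oats: 2025 ≈ 2, 2022 ≈ 7 → gap ≈ 5. Next-largest (Rice) is only ≈ 3.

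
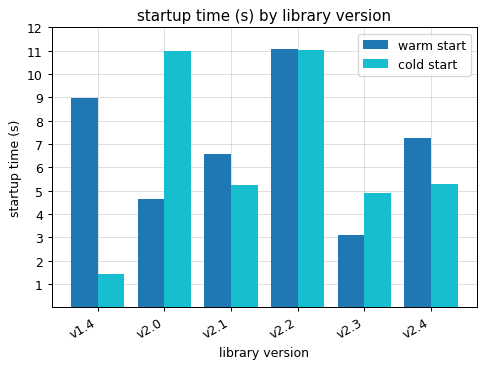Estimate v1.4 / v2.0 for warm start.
v1.4 ≈ 9, v2.0 ≈ 5; 9/5 ≈ 1.8.

≈ 1.8×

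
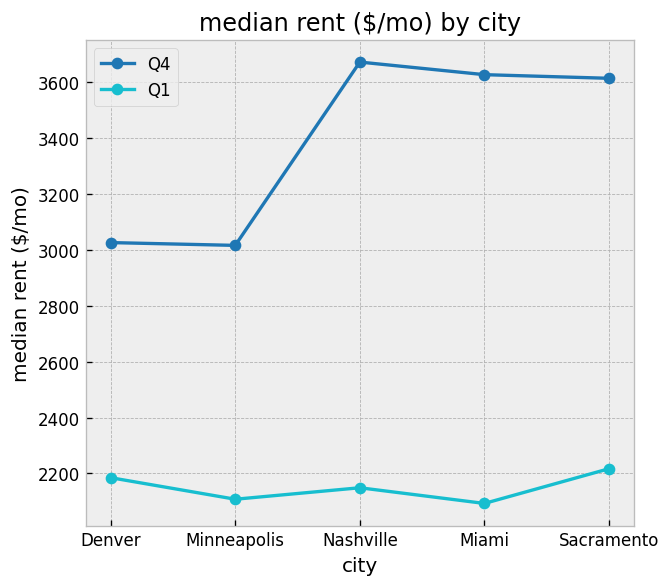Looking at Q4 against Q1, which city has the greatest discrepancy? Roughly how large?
Miami: Q4 ≈ 3600, Q1 ≈ 2000 → gap ≈ 1600. Next-largest (Nashville) is only ≈ 1400.

Miami, ≈ 1600 $/mo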